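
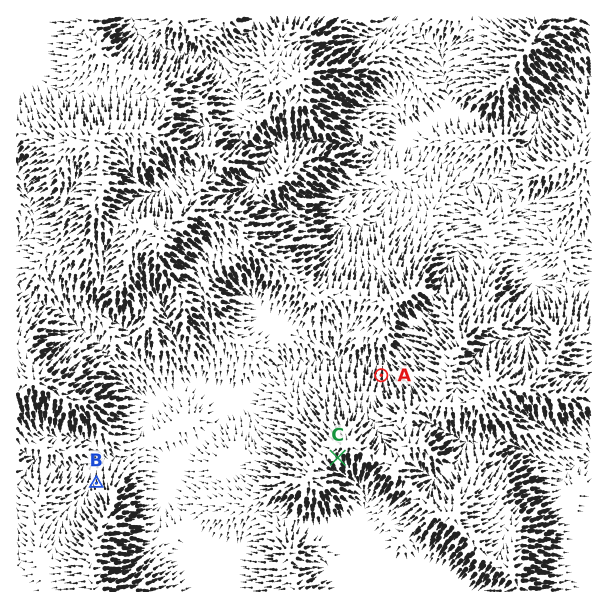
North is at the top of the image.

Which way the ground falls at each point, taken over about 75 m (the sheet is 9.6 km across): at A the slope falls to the N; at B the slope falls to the N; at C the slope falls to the S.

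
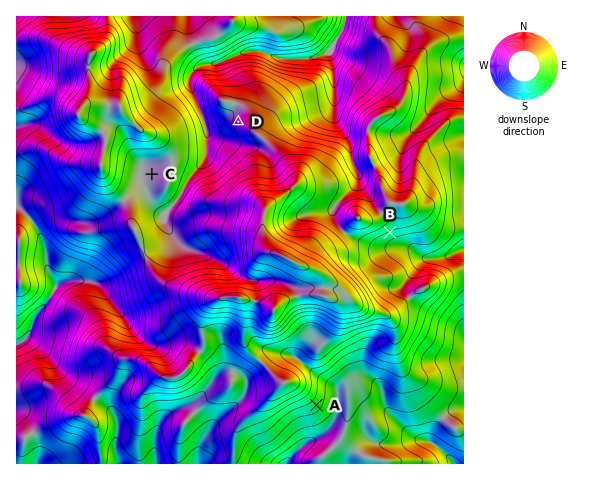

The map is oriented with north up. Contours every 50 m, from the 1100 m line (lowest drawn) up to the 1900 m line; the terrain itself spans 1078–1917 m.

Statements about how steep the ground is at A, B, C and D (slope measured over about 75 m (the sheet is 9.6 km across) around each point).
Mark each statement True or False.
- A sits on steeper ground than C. True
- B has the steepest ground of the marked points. True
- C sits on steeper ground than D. False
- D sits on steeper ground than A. False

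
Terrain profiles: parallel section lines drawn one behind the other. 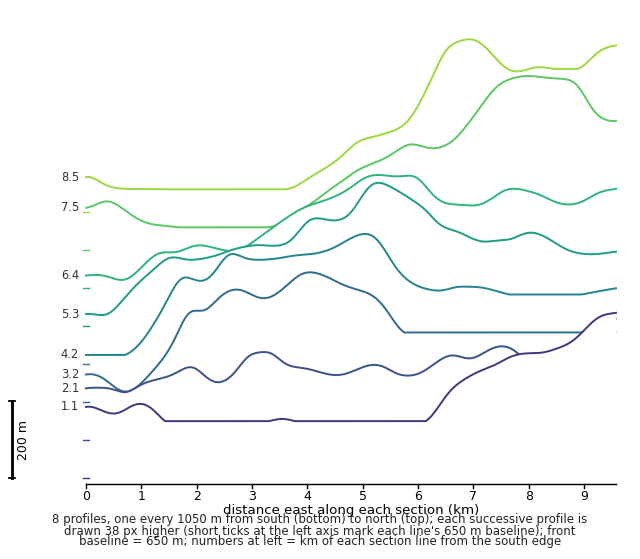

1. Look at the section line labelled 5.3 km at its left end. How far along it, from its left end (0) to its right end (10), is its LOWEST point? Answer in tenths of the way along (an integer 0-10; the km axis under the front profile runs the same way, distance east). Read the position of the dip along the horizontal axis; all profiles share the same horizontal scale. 0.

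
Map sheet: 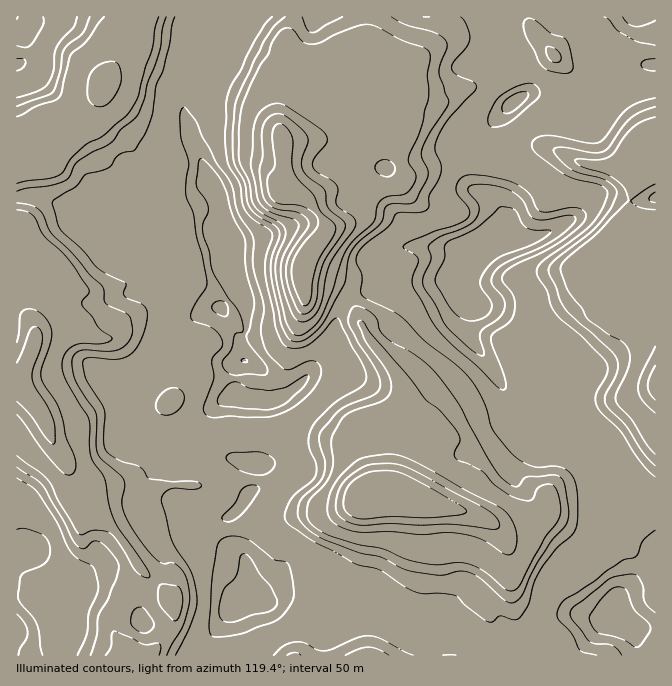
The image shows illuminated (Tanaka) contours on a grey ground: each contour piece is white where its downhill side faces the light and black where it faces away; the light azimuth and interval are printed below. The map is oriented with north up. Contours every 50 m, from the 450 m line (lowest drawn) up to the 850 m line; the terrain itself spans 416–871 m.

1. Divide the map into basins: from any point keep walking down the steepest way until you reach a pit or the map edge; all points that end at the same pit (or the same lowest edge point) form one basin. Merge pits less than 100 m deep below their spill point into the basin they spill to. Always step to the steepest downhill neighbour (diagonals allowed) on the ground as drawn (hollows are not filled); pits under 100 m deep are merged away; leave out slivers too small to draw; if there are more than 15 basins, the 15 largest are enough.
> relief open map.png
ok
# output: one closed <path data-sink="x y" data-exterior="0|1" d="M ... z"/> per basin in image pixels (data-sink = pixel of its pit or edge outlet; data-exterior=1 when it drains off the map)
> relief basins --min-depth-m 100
<path data-sink="368 495" data-exterior="0" d="M460 274l-6 5-12 2-52 0-16 8-24 7-9 11-10 36-7 7-18 28-16 15-13 8-9 1 0-22-2-5-9-9-10-5-7 0-2 2-4 32-12 6-9 9-4 5-1 10 8 18 11 13 18 7 13 0 1 19-24 31-13 6-18 4-5 4 0 11 6 6 35 10 6 8 3 26-1 6-22 21-12 17-11 20 1 4 452-1 0-128-15-35-18-29-18-19-18 4-10-5-6-6-3-7 0-23-17-37 2-32-4-4-10-5-11-1-33-19-21-5-15-16z"/><path data-sink="22 387" data-exterior="0" d="M210 184l-21 10-27 0-2-1-16 0-7-4-15 0-11 8 0 5-3 2-34 17-3-1 0-7-14-10-25-7-10 0-6 2 1 458 185 0 4-11 20-30 22-21 1-16-5-20-7-5-32-9-6-6 0-11 5-4 18-4 13-6 24-31-1-19-13 0-18-7-11-13-8-18 1-10 4-5 9-9 12-6 2-27 3-6 5-2-3-5-3-23-17-24 18-15 4-1-14-30-1-22-5-13-2-22z"/><path data-sink="304 267" data-exterior="0" d="M490 16l-263 0-2 18-26-3-5 4-6 28 0 32-4 10 0 10 5 10 2 13 8 15 10 30 12 22 2 22 5 13 1 22 17 40 2 20-2 8-5 8 0 17 4 6 12 5 9 9 2 28 16-5 22-20 18-28 7-7 10-36 9-11 24-7 16-8 64-2 19-19 4-12 11-10 13-6 2-19-4-8-18-15 0-23 10-42 17-19 16-13 2-5-7-20-11-10-5-3-5-8-2-15z"/><path data-sink="655 385" data-exterior="1" d="M655 64l-26 2-20 12-19 16-16 7-17 0-18-7-12 0-21 14-17 20-8 39 0 23 18 15 4 8 0 15-5 6-10 4-12 10-3 12-14 18 2 14 13 12 21 5 33 19 11 1 10 5 4 4-2 32 17 37 0 23 3 7 11 9 10 2 13-4 8 8 28 40 14 34z"/><path data-sink="104 83" data-exterior="0" d="M200 16l-183 0-1 4 3 3 5 17 0 17-8 8 0 132 16-1 25 7 14 10 0 7 3 1 34-17 3-2 0-5 11-8 15 0 7 4 16 0 2 1 27 0 20-10-1-9-17-37-2-13-5-10 0-10 4-10 1-43 12-34z"/>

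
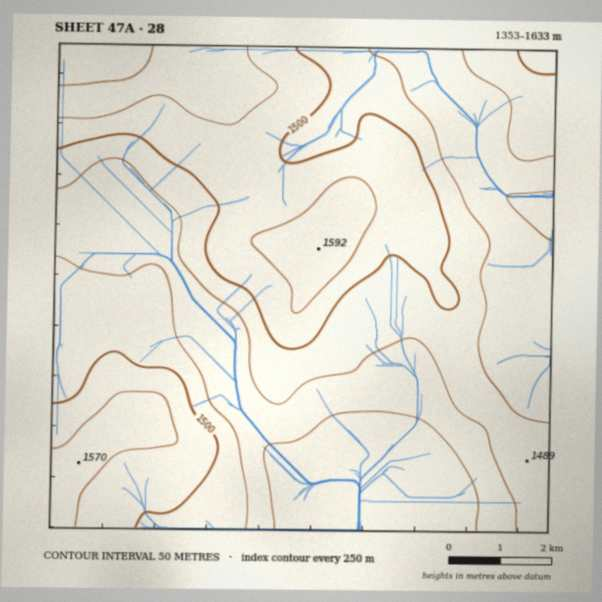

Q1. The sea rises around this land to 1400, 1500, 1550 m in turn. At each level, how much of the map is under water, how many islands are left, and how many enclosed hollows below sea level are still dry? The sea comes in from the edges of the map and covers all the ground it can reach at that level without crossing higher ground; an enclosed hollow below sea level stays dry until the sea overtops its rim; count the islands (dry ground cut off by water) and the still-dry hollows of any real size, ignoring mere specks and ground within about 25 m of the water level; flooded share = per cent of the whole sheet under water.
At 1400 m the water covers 9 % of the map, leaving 0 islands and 0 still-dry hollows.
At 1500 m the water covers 65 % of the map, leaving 0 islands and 0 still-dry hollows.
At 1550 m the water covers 88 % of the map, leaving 1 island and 0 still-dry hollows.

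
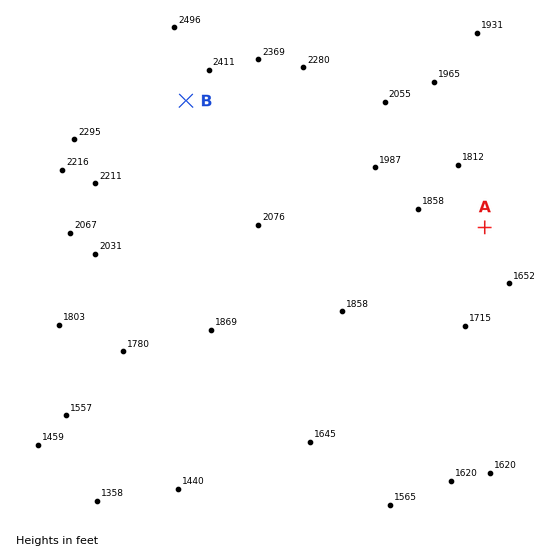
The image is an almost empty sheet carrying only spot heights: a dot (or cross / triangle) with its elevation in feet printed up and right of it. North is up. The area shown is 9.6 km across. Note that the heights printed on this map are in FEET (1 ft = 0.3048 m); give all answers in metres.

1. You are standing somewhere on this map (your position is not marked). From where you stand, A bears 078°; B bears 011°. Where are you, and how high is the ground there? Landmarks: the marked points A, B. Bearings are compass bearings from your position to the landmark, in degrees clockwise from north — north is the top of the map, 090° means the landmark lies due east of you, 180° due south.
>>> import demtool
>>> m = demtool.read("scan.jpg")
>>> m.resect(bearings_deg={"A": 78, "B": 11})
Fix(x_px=147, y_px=299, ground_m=590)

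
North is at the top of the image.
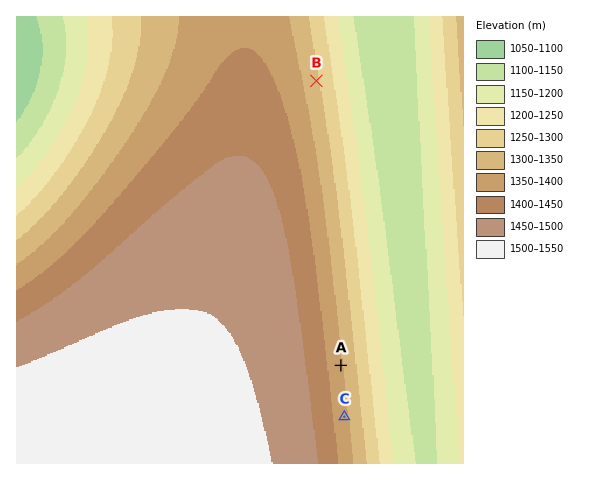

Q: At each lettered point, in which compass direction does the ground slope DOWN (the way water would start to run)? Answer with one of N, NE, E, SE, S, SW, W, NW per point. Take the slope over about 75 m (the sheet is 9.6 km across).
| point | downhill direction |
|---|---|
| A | E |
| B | E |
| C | E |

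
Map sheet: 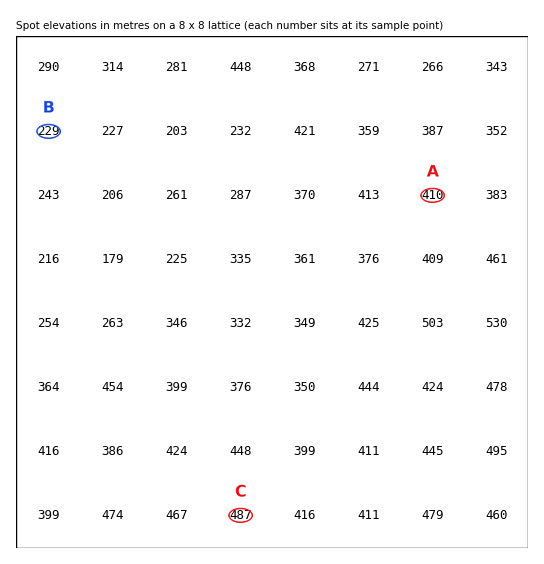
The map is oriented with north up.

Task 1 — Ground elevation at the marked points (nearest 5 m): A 410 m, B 230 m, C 485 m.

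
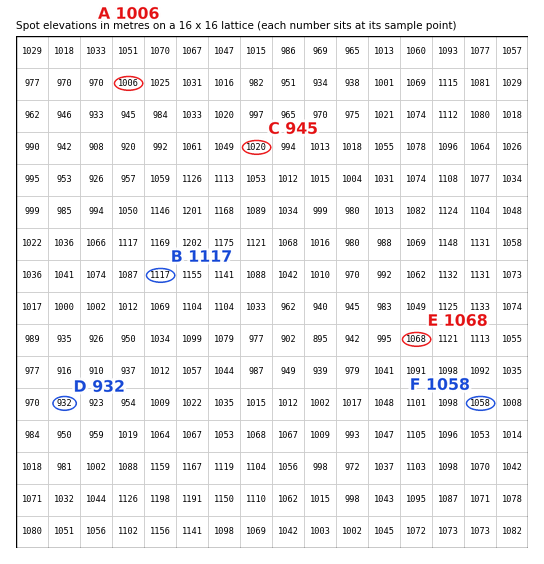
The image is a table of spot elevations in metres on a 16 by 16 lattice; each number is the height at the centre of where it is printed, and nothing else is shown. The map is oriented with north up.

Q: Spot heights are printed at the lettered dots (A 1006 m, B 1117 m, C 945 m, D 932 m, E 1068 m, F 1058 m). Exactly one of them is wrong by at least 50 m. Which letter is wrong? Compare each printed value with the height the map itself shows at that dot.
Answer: C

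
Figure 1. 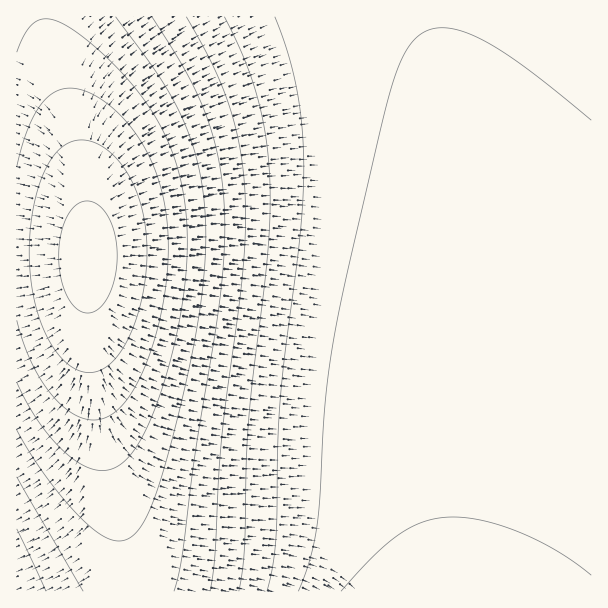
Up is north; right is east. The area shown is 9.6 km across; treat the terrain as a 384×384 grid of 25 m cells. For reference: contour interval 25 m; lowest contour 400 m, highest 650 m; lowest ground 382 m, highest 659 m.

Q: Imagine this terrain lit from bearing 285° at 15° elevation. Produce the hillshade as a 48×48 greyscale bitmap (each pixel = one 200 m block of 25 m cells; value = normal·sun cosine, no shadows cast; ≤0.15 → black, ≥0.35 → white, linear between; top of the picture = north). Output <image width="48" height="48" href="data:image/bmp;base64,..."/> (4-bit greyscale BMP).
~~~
<image width="48" height="48" href="data:image/bmp;base64,Qk32BAAAAAAAAHYAAAAoAAAAMAAAADAAAAABAAQAAAAAAIAEAAATCwAAEwsAABAAAAAAAAAAAAAAABEREQAiIiIAMzMzAERERABVVVUAZmZmAHd3dwCIiIgAmZmZAKqqqgC7u7sAzMzMAN3d3QDu7u4A////ALu7qqmId2ZVVEREVVVmZ3d4iIiIiIiIiLu7qpmId2ZVVERFVVZmZ3d4iIiIiIiIiLu7qpmIdmVVVERVVVZmd3d4iIiIiIiIiLu7qpmHdmVVVEVVVWZmd3d4iIiIiIiIiLu6qpiHdmVVVEVVVWZnd3eIiIiIiIiIiLu6qZiHdmVVREVVVmZnd3eIiIiIiIiIiLu6qZh3ZlVVREVVVmZnd3eIiIiIiIiIiLu6qZh3ZlVUREVVVmZ3d3iIiIiIiIiIiLu6qYh2ZVVEREVVVmZ3d3iIiIiIiIiIiLu6qYh2ZVREREVVVmZ3d3iIiIiIiIiIiLu6mYd2VVRERERVVmZ3d4iIiIiIiIiIiLu6mYdmVURERERVVmZ3d4iIiIiIiIiIiLu6mYdmVURERERVVmZ3d4iIiIiIiIiIiLu6mIdlVERERERVVmZ3d4iIiIiIiIiIiLu6mIdlVEQzNERVVmZ3d4iIiIiIiIiIiMu6mHdlREMzM0RFVmZ3d4iIiIiIiIiIiMu6mHZlRDMzM0RFVmZ3d4iIiIiIiIiIiMu6mHZlRDMzM0RFVmZ3d4iIiIiIiIiIiMu6mHZVQzMzMzRFVmZ3d4iIiIiIiIiIiMy6mHZVQzMzMzRFVWZ3d4iIiIiIiIiIiMy6mHZUQzMiMzRFVWZ3d4iIiIiIiIiIiMy6mHZUQzIiMzREVWZ3d4iIiIiIiIiIiMy6mHZUQzIiIzNEVWZ3d4iIiIiIiIiIiMy6mHZUQzIiIzNEVWZ3d4iIiIiIiIiIiMy6mHZUQzIiIzNEVWZnd4iIiIiIiIiIiNy7qHZVQzIiIzNEVWZnd4iIiIiIiIiIiNy7qYZVQzIiIzNEVWZnd4iIiIiIiIiIiNzLqYdlQzIiIzNEVWZnd4iIiIiIiIiIiNzLqYdlQzMiIzNEVWZnd3iIiIiIiIiIiNzLqYdlRDMiMzNEVWZnd3iIiIiIiIiIiNzLqYdlRDMzMzNEVWZnd3iIiIiIiIiIiNzLqYdlRDMzMzREVWZnd3iIiIiIiIiIiNzLqYdlVDMzMzREVWZnd3iIiIiIiIiIiMy7qYdlVEMzM0RFVWZnd3iIiIiIiIiIiMy7qYdmVEQzM0RFVWZnd3iIiIiIiIiIiMy6qYdmVERDRERFVmZ3d3iIiIiIiIiIiMy6qYdmVURERERVVmZ3d3iIiIiIiIiIiMu6mYdmVURERERVVmZ3d4iIiIiIiIiIiLu6mYdmVVREREVVZmZ3d4iIiIiIiIiIiLuqmId2VVVERFVVZmd3d4iIiIiIiIiIiLuqmIdmZVVVVVVWZmd3d4iIiIiIiIiIiLupmIdmZVVVVVVWZmd3d4iIiIiIiIiIiLqpmHdmZVVVVVVmZnd3eIiIiIiIiIiIiKqZiHdmZVVVVVZmZnd3eIiIiIiIiIiIiKqZiHdmZVVVVWZmZ3d3eIiIiIiIiIiIiKqYh3dmZlVVZmZmd3d3iIiIiIiIiIiIiJmYh3ZmZmVmZmZmd3d3iIiIiIiIiIiIiJmYh3ZmZmZmZmZnd3d4iIiIiIiIiIiIiA=="/>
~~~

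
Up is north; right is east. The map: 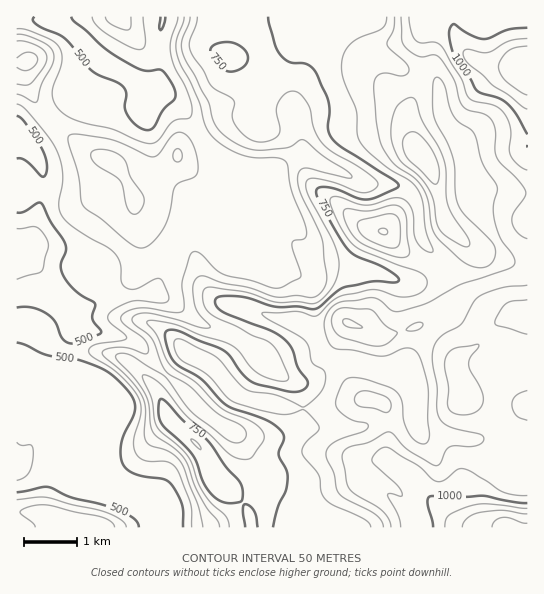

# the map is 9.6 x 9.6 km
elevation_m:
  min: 420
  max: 1170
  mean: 720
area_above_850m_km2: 24.3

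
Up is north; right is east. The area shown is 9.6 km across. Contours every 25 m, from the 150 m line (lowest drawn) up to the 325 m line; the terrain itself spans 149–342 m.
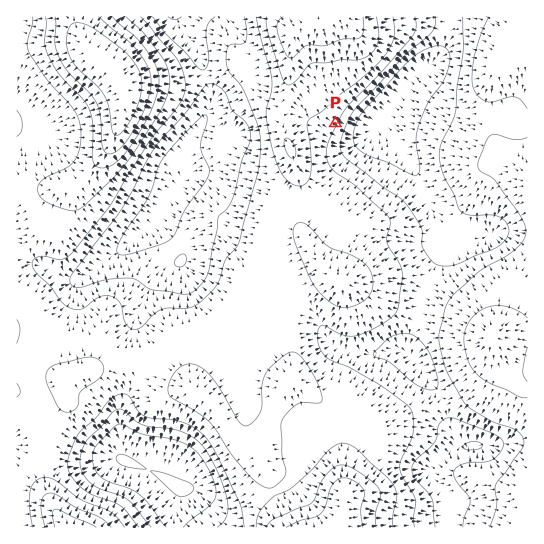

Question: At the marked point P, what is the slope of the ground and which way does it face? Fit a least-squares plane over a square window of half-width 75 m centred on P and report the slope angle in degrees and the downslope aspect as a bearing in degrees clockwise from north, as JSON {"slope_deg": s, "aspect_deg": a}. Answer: {"slope_deg": 6, "aspect_deg": 117}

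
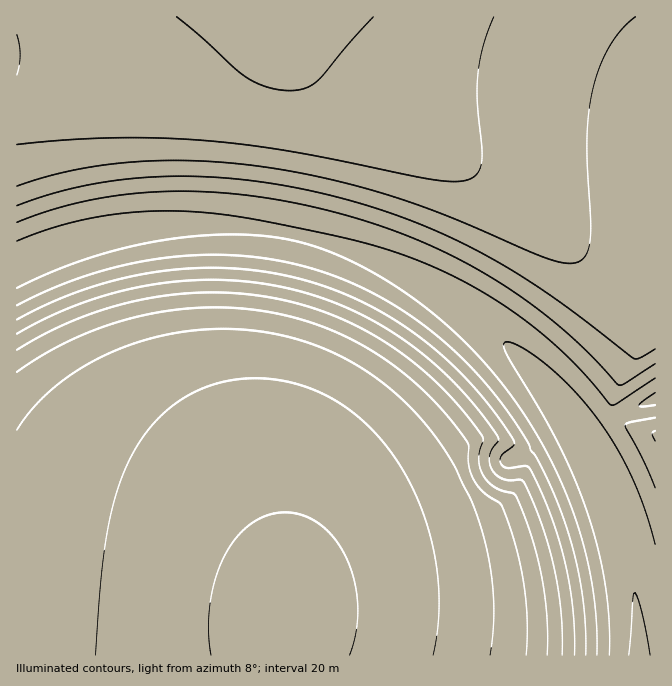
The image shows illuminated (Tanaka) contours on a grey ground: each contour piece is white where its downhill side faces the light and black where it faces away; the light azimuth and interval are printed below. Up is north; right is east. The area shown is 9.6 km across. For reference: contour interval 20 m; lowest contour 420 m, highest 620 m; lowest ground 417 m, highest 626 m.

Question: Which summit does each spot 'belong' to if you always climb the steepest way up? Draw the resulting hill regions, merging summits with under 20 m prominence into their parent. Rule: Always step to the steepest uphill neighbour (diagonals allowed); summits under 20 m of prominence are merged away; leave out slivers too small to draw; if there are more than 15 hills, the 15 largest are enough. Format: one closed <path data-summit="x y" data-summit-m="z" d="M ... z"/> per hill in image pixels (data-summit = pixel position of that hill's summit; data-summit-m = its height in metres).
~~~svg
<path data-summit="288 617" data-summit-m="626" d="M232 224l-63 0-42 5-50 12-61 24 0 390 623 1 0-22-6-57-10-43-15-44-32-62-28-40-24-26-34-33-30-23-33-22-39-20-63-23-41-10z"/><path data-summit="282 17" data-summit-m="566" d="M655 16l-638 0-1 247 2 1 34-15 36-11 39-9 42-5 81 2 42 7 50 13 46 18 39 20 33 22 30 23 34 33 24 26 28 40 8 15 0-5 8-7 22-15 42-18z"/><path data-summit="655 435" data-summit-m="482" d="M655 399l-41 17-30 22 0 5 24 47 15 44 13 64 4 58 16-1z"/>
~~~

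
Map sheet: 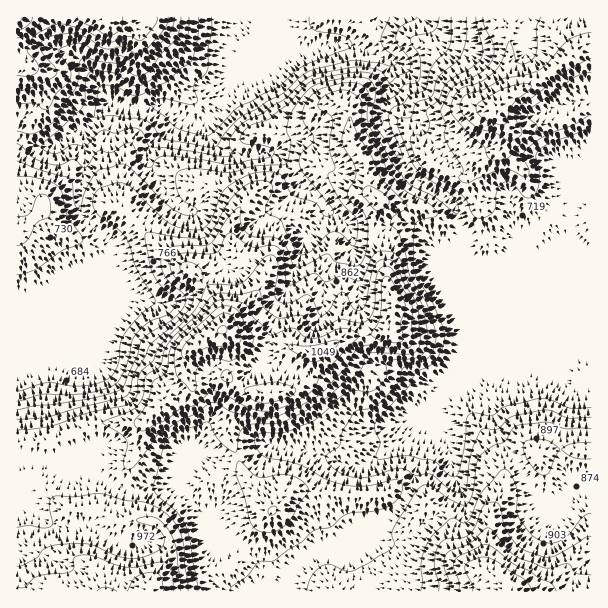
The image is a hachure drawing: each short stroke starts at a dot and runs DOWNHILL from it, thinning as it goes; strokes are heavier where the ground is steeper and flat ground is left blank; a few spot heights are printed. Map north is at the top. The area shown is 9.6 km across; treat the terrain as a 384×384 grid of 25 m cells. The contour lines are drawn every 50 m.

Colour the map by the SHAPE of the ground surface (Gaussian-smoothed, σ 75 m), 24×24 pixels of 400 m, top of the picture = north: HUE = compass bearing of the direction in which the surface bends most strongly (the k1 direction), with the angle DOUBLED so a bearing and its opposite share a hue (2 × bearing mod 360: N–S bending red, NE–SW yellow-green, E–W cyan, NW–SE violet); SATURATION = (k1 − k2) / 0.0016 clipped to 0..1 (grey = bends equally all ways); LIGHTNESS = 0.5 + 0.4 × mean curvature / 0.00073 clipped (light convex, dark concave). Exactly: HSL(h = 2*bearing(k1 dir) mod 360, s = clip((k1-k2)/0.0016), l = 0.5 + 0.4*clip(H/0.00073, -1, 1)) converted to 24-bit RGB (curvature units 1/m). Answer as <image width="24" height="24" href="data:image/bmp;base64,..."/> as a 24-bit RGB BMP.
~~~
<image width="24" height="24" href="data:image/bmp;base64,Qk32BgAAAAAAADYAAAAoAAAAGAAAABgAAAABABgAAAAAAMAGAAATCwAAEwsAAAAAAAAAAAAAe12ujnuxgV6Wiq2WVnvR6MTj0bacPSh7kVmRY4lhfIlsYXiAgZWRgIufiG6UdnyMZ1d/bUButsZRcsRyo+DPgHPRtF3IWrKbTohRS3yvicHMX8xwYlUldG8n+biEJCFog2aInmByjY1eX39eWolYgHRgYoJleYhtTUuNZaLOn9ro5dyyUZtRcUNPhT+XzWyCZphefm09fXgviEg5oFZvSrWSw/KyUB10gGiColOJwaJxUJhvZXx3ZIdkdn9vXmmPS49mNrA1JGhH+ctmeFhHaEtOPVxEwb5aemllaZGphYq7gJ6zaqu9f9uPnCdIgEFrXm53XWyU1Li6pm+1YmuOeWqjnVe+MK5bfUbJcduzDRSe7degsVR2Zlx2bIB6XJ5VdoOMbpZmdHlYinpRlHU5h5U1W0pxknKgdmqcariSa6arvafNc53OV5fUSVbU7LnrHZzdzNB7IAcszNpkv3lrjEt6Z5NkdX5ign9tg4FmeoB4bW2IsX2Otrh2QFtxZ3t2kXJgcMVsQn1hkHw+g1I0e184P3MtP4Mnl3ROoUg/Gxhix9GjtV2RuIKVe2Kpj3Kyh4PXtJPhunjRfFibpkqN4aZqMlYpNWs9sbFtn3QkQjYSWIAqb5FbapRrbZZoWYp0eHhZeFNWNVp5ddR0l129pbXFdY3Ch47Gn2CgXZCTgY7LtZ/pbU7s/67Z0ojbNbVNTWso0Ctw066cV7JDLIUoSX1IpGFBQIU1SG1XZnKCVMCnc5NGRa1Vn5VrnatkbXtFTWgvi5o6Q1wfR1MkbRJY4uSc5FWo3pfROUfbdOLyvK/q4rP22pDkO2OPXbKdwJq4O42OUoBuaYFhc4xgZHtOepBCfVA3gHJMdYBqhIJafnllPmZWHFhVy7I4/2SMxLM5aY4uVn0neH8wmjkx5IR+X69vLX5afDEJtLEPEaljW4CBf4B8gIB7gIF1eYB8dYx3f4B/f4B/f3+AY3OCKHuiYMvEa5bm/8z11Lvtl93rElzDq+riJjX5/s36kT3/1Nn31fbzTWbUND6Jf3+AgH9/gH9/gH9/f4B/f4B/f4B/f4B/fYB/OHliRZMtDSYRpo4v9uPVylfFPXGAwXZRG09huNAlOhNJ/9OljeeXOh2Kb0p/f3+AgH9/gH9/gH9/gH9/dIVdc4Fzf4B/f3+AdmV8cis9YEQdALAAbOgIvxxG3J87ImN5wj/LuMmQHAVm5v/MR03OWgpcf3qAgH9/gH9/gH9/gH9/f4CAjZh8WYJiZn1gdoB0cEqEU0it0eP11ef1mTqUQJFf9OPQA1mF0G2HQ59ICxF3///MTA9IYkp1gH9/gn5yfIB7gIB/f4B/gH9/nJOfiXGVdrS9XkagckFuX9SZSuKJhEKZ7VeqXNu42N5tdRJlNokvyFeIHKEV9eodpit6SmhyXGiBp59saYJ/iX52dYBzhHZzn3STiMiIPxqRrzFtf9Gzdc2VYHQ8IxkT2sxCy3EsaoI5u1asMqSSXw0VvrMkmc4rsjmXfc7cdhSitcaFWXKFboxfeYmNdnqQd4Sz3da+CQVmtdDIpcClYmicgihnXoybIbOP8sLVd4/KOoWLfBhERGbZzfDpxezvPmPmQQARucMPjLpbaDhsl9VlV3aIc4mIbMiUqUqlcxfIhLdwxb6EaiWCh7TSpsThVp7aVriW3oSyrwCekcrBOl1xwvd3QLNcMwAhhPnhbZXPx1tvMqyGhOaiUUd4dIF1j2cSEygLK6o3pb1e05p3I6qeSbxnh3lCdwVE3nEAUGAGNZpEoUhZyHq0w/nFKwAza//Jxzexn11iomtG6blyW24fOVcsUXdEt2WJqb5yGGkyIb5NUrRfxVlnZDsuaF0tFmRUnMLn14n2ulXTfahPm91bnvIlJABdReJ/qT6LwDttyIqojPiXdCLisYLiVkvTUY5AyLhrULaAIEZbYzYMX3IOXYU6daWPS4mJInEkK4pJiUrS6tf01uL18K/FADRUWHvQaB3L2uDxr6zp/8zpTCK+I28jfoRGta3WmsTgu1TPSRg5qWZNptiIRJl/TZpQUHSBeIBnOnA7C2ctZNJHxIda86zAPACIZxwnSshiYas5gERBy9Y8+Wfv9YrYQGNrfusMUSwVSQgd1Eg3LMCN2eGPS459VLKQQEt2joGPfXuFVYJPQGAWTFgPUTEFdw4zS9J0RK1qg2VHV0Ur4eJZM1JIyZZcypHrwfr3Gxr3iFT+1fD2e8Dv6Lbaj87cTGWnRk+KaHWHh3uBfGiOum+yW3a6e760MnGskMlYfDhzjlac1IilkMKKTleZb7Rlf5xH"/>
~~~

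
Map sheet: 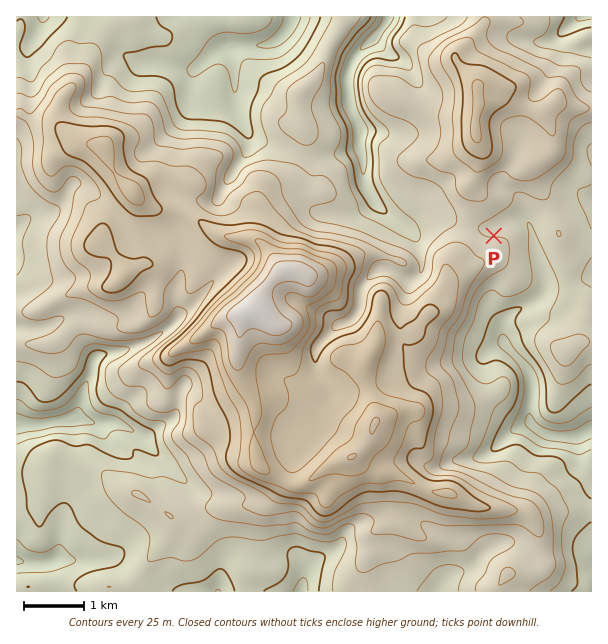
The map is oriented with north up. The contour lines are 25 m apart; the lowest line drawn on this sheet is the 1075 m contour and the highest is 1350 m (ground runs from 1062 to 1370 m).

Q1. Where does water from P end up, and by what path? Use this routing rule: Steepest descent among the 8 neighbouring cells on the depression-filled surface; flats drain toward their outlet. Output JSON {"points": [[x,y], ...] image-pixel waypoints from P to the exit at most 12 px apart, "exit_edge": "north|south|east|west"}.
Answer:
{"points": [[494, 236], [500, 225], [512, 222], [524, 222], [531, 231], [534, 243], [537, 255], [540, 267], [543, 279], [543, 291], [533, 303], [521, 309], [509, 317], [503, 329], [504, 341], [512, 353], [524, 365], [530, 377], [531, 389], [531, 401], [530, 413], [533, 425], [545, 434], [557, 437], [569, 437], [581, 435], [591, 429]], "exit_edge": "east"}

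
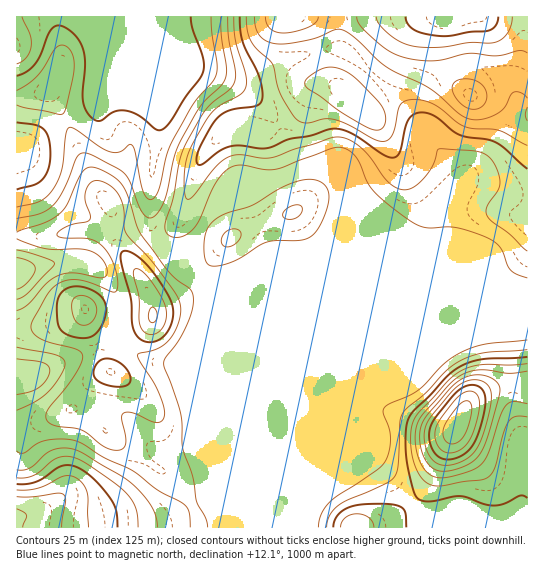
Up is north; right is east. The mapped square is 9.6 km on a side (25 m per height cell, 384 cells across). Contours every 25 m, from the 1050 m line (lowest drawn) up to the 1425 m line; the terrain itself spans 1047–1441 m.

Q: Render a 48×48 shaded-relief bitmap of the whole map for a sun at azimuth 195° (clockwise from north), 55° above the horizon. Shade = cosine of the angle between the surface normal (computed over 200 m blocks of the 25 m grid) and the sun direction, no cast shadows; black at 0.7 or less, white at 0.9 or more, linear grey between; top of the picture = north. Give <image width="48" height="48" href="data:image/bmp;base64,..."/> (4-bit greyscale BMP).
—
<image width="48" height="48" href="data:image/bmp;base64,Qk32BAAAAAAAAHYAAAAoAAAAMAAAADAAAAABAAQAAAAAAIAEAAATCwAAEwsAABAAAAAAAAAAAAAAABEREQAiIiIAMzMzAERERABVVVUAZmZmAHd3dwCIiIgAmZmZAKqqqgC7u7sAzMzMAN3d3QDu7u4A////AJmZmZqqqqqqmJmZmZmZl1RGeJmZmZmZmbqqmZqqq7uqmJmZmZmZlkNFeImZmZmZme3Lqaq7vMu6mJmZmZmZl0NFZ4mrqqqqmf/su7vM3cuqmZmZmZmZmHVVZ5vN3Mu6mf/dzd3u7bqpiZmZmZmZmZh2aKzv/typmd3N3v/+26mYiZmZmZmZmZmIeK3//+ypmbvN7//9upmIiZmZmZmZmZmZibzv/9uYmarN7/7bqZmYmZmZmZmZmZmZmave7sqYmarN7typiaqYmZmZmZmZmZmZmqmru6iImpq8zLqImqqYmZmZmZmZmZmZqodniZiJq4iaqpmJq6mImZmZmZmZmZmZqXQSV4d5vGZ4mZmau6h4mZmZmZmZmZmZmFIAFWZ5zVVWiJq7uod4mZmZmZmZmZmZmHUQACNYu3dmeKu7qHZ5mZmZmZmZmZmZmZhRAAA2iKqZiJqodmeJmZmZmZmZmZmZmZmFAAADRM3cqZh2Z4mZmZmZmZmZmZmZmZmYQAAAEd3t3Lhmesy5mZmZmZmZmZmZmZmZhTIREczN3cqIre25mZmZmZmZmZmZmZmZmHZlVaq7zMuZveypmZmZmZmZmZmZmZmZmZmYiIiau7qZq7mImZmZmZmZmZmZmZmZmZmZmVeJqpd5qpZXiZmZmZmZmZmZmZmZmZmZmUV4h1NYuoQ2iZmZmZmZmZmZmZmZmZmZmWVVQhFZumIliZmZmZmZmZmZmZmZmZmZmYdkIRN7uDE3iZmZmZmZmZmZmZmZmZmZq7uoZWm8lRJpmaupmZmZmZmZmZmZmZmZu+7cy83aYiaZmry6qZmZmZmZmZmZmZmau+3d3d24U1iqqqq6qqqqmZmZmZmZmZqru5mZq6qYZXm7qYiJq7u6mZmZmZmqqqvMu1VWeJmpdmiqqYdnmqu6qZmZmaqqqru7qkRFaJqoZWeKqYd3eJmZmZmZmrqqqqqpmVVWeKqWRWeJqpiIh3eIiZmZu7qpmZmYmWZneJhkRXiKqpmZmHd3eJmbzLqpmZmZmXd3d3ZDRomJq6mZmZh3eJmry7qqmZmZqoiIiGQjV5mJq7u7u7qYiZm8y6mZqqqqu4mZmGM1eJmImrzd7dy7qZrNy5iZqru7u5mqmFRXiIiHebze7czdy83u2oiJrMzMzKqql1V4iIh2Z5vMu7zd3e//yoiaze7dzMy7l2eId3h2VnmZiJvM3v/9qZq83u7cy8zLl3iHd4mHZVZmeJu7zf7KiKvN7u3LqrvLmImYiJmYZERGeau7vNuGeLze7duqmZmqmImZmZmZdURXiru6u6hmebzdy6iJmWeJmImZmZmZhlZ5qqqpqYZnmrzLqHd5qlZ4mImZmZmZmImru6mIh2Z5u8u6mHeaqmZ4h4mZmZmZmaq8y6mId3ebzMzLqqq7uoh3ZomZmZmZmrvMzLupmIm8zd3dzM3MuqmHZomZmZmZmrvM3d3LuqvN3N3d3d3cuqqXZ5mZmZmZqqq7zN3Mu7zMzLzMzMzKqaqYeZmZmZmZqqqrvMzMu7zMu7u7u8u6mQ=="/>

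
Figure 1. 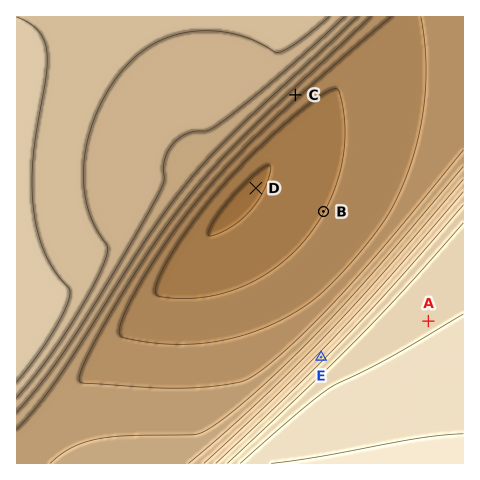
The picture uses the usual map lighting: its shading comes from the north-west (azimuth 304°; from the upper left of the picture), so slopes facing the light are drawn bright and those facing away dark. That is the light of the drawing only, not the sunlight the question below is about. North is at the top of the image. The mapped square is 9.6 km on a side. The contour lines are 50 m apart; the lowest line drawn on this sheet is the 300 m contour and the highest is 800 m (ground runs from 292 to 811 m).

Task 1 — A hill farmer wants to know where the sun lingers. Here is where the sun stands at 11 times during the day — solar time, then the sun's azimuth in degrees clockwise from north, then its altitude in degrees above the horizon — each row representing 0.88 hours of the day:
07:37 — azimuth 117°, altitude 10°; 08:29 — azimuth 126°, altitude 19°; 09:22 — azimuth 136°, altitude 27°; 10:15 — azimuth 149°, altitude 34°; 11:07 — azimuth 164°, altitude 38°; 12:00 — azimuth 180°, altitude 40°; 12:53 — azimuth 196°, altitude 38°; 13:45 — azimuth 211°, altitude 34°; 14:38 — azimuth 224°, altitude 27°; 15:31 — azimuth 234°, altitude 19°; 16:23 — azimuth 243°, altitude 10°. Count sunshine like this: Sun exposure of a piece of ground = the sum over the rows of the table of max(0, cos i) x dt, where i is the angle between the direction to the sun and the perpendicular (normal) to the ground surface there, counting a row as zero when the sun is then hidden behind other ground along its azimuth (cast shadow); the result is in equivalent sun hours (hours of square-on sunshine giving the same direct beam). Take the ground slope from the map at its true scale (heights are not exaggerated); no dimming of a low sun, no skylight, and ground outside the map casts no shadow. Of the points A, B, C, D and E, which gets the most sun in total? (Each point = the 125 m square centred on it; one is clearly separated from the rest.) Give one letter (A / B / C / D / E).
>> C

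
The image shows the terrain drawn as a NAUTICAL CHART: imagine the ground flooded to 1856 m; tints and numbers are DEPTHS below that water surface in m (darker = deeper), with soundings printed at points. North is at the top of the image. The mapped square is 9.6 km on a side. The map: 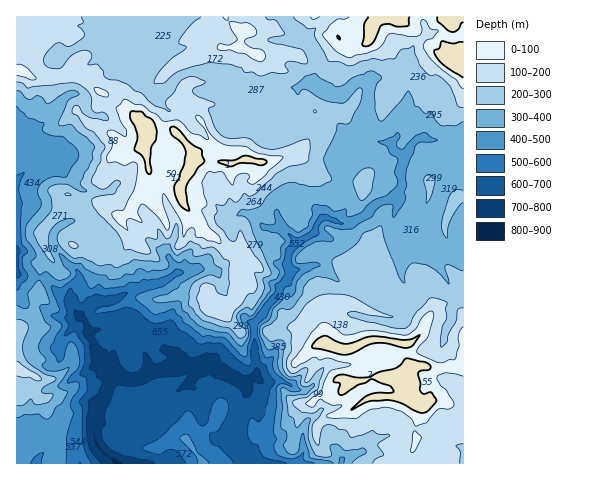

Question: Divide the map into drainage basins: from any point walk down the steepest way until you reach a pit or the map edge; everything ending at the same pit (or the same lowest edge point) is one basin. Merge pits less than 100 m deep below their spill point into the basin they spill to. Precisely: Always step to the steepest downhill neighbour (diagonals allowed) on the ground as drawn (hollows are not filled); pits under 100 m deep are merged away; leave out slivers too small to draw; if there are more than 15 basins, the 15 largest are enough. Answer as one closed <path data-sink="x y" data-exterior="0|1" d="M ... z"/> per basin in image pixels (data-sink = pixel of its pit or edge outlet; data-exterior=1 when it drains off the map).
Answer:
<path data-sink="116 463" data-exterior="1" d="M463 16l-447 1 0 53 5 1 15 8 44 0 21 13-5 11 0 22 16 9 6 5 3 9-11 10-8 20 5 15-2 9-2 2-39-10-6 19-15 18 0 11 7 14-10 10-1 29-4 7 1 24-3 3-13 0-4 3 1 132 390-1 0-5 6-7 3-10-1-13 6-17 0-6-4-3-8-25 1-10 4-2 25 3 8-2 9 1 8-3z"/><path data-sink="17 272" data-exterior="1" d="M21 71l-5 0 1 260 3-2 13 0 3-3-1-24 4-7 1-29 10-10-7-14 0-11 15-18 5-17 6-2 9 5 16 1 9 4 4-7 0-4-5-15 8-20 11-8-3-11-22-14 0-22 5-11-21-13-44 0z"/><path data-sink="463 463" data-exterior="1" d="M463 365l-24 3-25-3-4 2-1 10 8 25 4 3 0 6-6 17 1 13-3 10-6 7 0 6 57-1z"/>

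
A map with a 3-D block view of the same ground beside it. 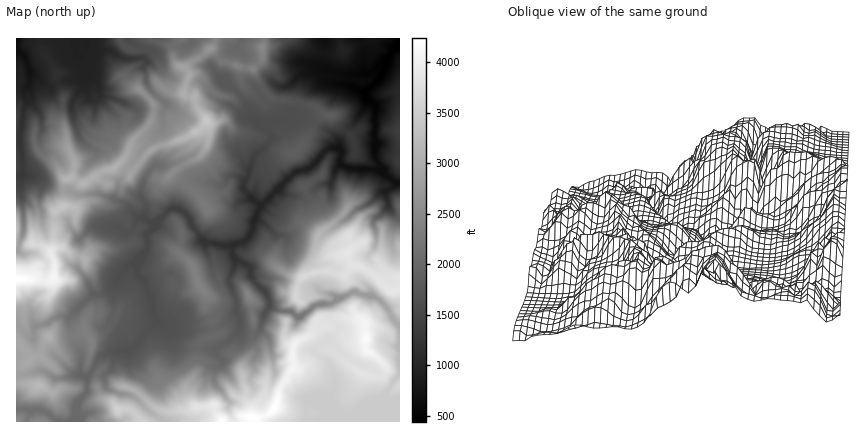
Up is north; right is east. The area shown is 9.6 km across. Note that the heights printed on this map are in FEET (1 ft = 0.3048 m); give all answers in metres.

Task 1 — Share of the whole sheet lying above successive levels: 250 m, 95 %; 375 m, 86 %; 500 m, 74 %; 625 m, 51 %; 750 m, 36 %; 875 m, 25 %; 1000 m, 17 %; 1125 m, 8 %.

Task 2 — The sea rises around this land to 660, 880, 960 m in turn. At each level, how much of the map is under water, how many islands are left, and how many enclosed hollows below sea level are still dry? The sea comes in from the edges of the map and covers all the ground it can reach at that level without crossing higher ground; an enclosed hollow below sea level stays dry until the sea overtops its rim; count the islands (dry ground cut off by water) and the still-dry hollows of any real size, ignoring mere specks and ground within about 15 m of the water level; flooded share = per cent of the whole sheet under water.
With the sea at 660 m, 54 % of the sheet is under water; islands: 2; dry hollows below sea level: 0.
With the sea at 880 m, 75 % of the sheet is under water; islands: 3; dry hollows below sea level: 0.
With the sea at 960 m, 81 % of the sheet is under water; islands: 1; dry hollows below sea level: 0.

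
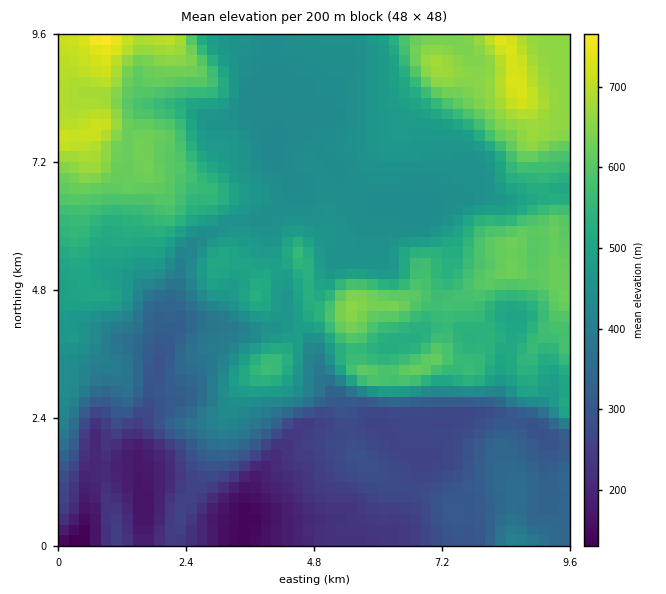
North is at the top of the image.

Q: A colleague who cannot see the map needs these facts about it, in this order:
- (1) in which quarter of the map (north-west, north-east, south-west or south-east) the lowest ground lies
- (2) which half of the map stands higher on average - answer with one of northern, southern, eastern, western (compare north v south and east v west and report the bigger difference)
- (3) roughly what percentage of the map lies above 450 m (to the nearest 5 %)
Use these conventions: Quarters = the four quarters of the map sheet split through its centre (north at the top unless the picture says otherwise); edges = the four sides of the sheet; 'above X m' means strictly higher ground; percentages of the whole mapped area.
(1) Look to the south-west quarter for the lowest ground.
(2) Taken as a whole, the northern half is higher than the southern.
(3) About 50 % of the map lies above 450 m.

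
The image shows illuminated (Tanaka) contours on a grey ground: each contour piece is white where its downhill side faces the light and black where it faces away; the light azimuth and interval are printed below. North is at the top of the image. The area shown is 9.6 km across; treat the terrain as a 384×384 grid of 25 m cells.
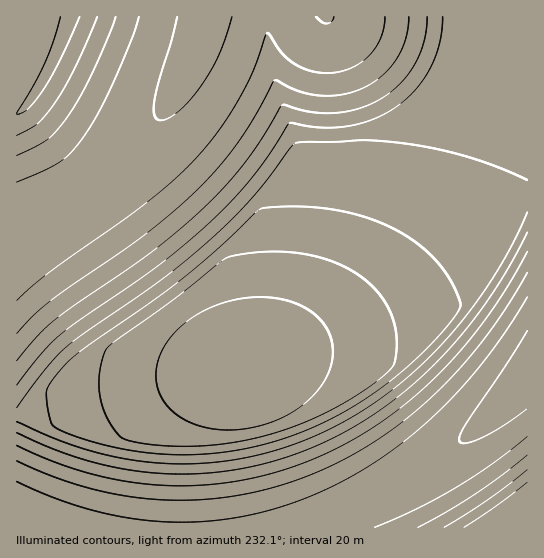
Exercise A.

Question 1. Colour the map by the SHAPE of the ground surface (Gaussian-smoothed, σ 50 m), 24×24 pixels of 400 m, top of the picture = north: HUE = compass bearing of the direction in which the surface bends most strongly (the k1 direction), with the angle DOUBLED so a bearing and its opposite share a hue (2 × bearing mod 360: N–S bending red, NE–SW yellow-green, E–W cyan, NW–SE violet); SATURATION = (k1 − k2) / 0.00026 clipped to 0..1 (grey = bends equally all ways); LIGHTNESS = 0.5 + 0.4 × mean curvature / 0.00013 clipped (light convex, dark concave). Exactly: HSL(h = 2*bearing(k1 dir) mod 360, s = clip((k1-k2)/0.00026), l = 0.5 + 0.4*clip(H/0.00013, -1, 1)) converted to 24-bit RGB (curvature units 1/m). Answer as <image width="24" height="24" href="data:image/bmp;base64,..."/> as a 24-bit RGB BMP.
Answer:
<image width="24" height="24" href="data:image/bmp;base64,Qk32BgAAAAAAADYAAAAoAAAAGAAAABgAAAABABgAAAAAAMAGAAATCwAAEwsAAAAAAAAAAAAAf6C1fpy2fZe2fJK3fI24e4e4e4G5e3u6gXu7iHy7j3y8ln29nX69pIC+qoG+sIK/tYO/uoW/voa+voi7vYm3La8uADMIR4FSfKK0e521epi1eZO2eI22d4a3d3+3dni4fHe5g3e6i3i7lHm7m3q8o3y9qn2+sX+/t4C/vIK/v4S+v4W5voe1voiyuXylADMMeaOzeJ+0dpm0dZO0dIy0c4W1cn21cna2dXK2fnK3h3O4kHS5mXa6one8qnm9sXu+uH2+vn+/v4G7v4O3v4Wzv4awvoisvImoeaaydKCyc5qybpGtU5KpZ503d5QpbpcsQZ6iaWCrgW2zjG+2lnC4oHK5qXW7sXe8uXm9vny8v364v4C0v4Kwv4Stv4aqvoinpo08Ui4CMyAAMiUBQDUEVVAOXF4VT1gSNkIHJDMAHzMAGjMAL2kHk1mvqHC4sXK6unW7vXi4vnu0v32wv4Csv4Kpv4Smv4ajFDMAgn9bfIJ1eYB0d39zdX1ydHxyc3txc3lxc3lydXhzdHluSm8vEDMACzMAaaQ0uXG4u3SzvXevvnqrv32ov3+lv4Kiv4SgUpRVClInc4JufIB0en9zd31ydXtxdHpwc3lwc3hwdHhwdXhxd3lyenpzbXxiBjIBADMAtFKeu3SqvXemvnqjv32gv4CdwIKbnHaBeZNSCEMSU31JfX5zen1yeHtxdXpwdHhvc3hvc3hvdHhvdXlwd3pxenxyfH1zV35SADMGFIgnvHSgvXedvnqbv32YwICXnnWEnmmFl2CHK3EcGFQLU3tIentyeHpxdXhwdHhwc3hvc3hvdHlvdXpwd3xxeX1yfH90fIFzAz4SAE4au3SXvniVv3uTv36Sn3OJn2qPnHKVmnmVlnaIJXUcDlgRanpneHlzdXhydHhxc3lxc3pxdHtxdXxyd35yeX90e4F1fYJ2EmEwADYavHWPv3mOv3yMoHORn3SXnniZnHyYm36VmYGTbZZlCFMbTXhbd3l2dXl1dHp0c3tzc3xzdH1zdX90d4B0eYF1e4N3fYN4EWA7AFIzvneIv3qHoXiYoHmcn3udn32bnn+ZnIGWm4OUl4CPDWA2TXpoeHt7d3t6dnx5dX14dX94dYB3doF3d4J3eYN3eoR4fIR5ATcmFJJzv3iBoXycoXufoXyfoX6eoICbn4KZnYSWnISUmX+QClpBY398eXx+eH9/d4B+d4F9d4F8d4J7eIN7eIR6eYR6eoR6eIR6ADMrul1joX6foX2hon2hon6fon+coYKZoIOWnoKUnYOShXSZCllMd32CeX6CeYGCeYODeYOBeYSAeYR/eoR+eoV9e4R9fIR9TIN7ADMyoH6hoHyhonyionyfon6aooGXoYGVn4KUnoSTnIWSQ5KUI3Z1en6FeoCFeoKFeoSFeoWEeoWCe4WBe4WAfIV/fIR/fYR+AC8znn6gn3uhonmho3mbonyVon+ToYGSoIKSn4SSnYaRnIeRDmZran6He4CGe4GGe4OGe4WGfIWFfIWEfIWCfYWBfYSBfYSAXoGEnXygoHaho3GbonWSoXyPoX6PoICPn4KPn4SPnYWPnIePZ4KbFGBsfH+HfIGHfIKGfIOGfISGfYWFfYWEfYSDfYSCfoOBfoOAnHegommdo2iNoXeKoHuJoH6Jn4CKn4KLnoSLnYWMnIaMm4eMEV1vaH6GgoZodoZwfIOFfYOFfYSFfoSEfoSDfoOCfoOCfoKBn2WdpFSIoHCDoHeDn3qDn32EnoCFnoGGnYOHnYSInIWInIaIZymHSRUKjIcgZIYaMHEPJnoke4WDfoOEfoODfoODf4KCf4KBCD0Zm111n3F7n3d9nnp+nn1/nn+BnYGCnYKDnYODnISEnIWETwFol5KfmZufmZuemZyeT6FcCmYudYSBf4KDf4KCf4KCf4KBZIJ8D1xVnnN2nnh4nXt7nX59nYB/nYKAnYOBnISCnIWDm3qKTgp9mpqempqempuempudmpudcJ+QD2tbfoGCf4GCf4GBf4GBgH+AImtvR4SQnXx5nX97nYF9nYJ+nIN/nIWAnIeDm4uGdD+YZTqfmpqdmpqdmpudmpudmpucmpucI4GQUXWDf4GBf4GBf4GBgH+AeH+BDk9enIB6nIJ8nIJ8nYN7nIV8nIl/nIuBm42DQB6EenWcmpqcmpqcmpqcmpqcmpucmpuchpKcFD1tf4CBf4CBf4CAgH+AgH+AGlZpWHCUnn5wnYNznIh5nIt9nI1+nI6AnI6BNBx8fJmEi5uJlZuVmpqbmpqbmpqbmpqbmJmbEBxtf4CAf4CAf4CA"/>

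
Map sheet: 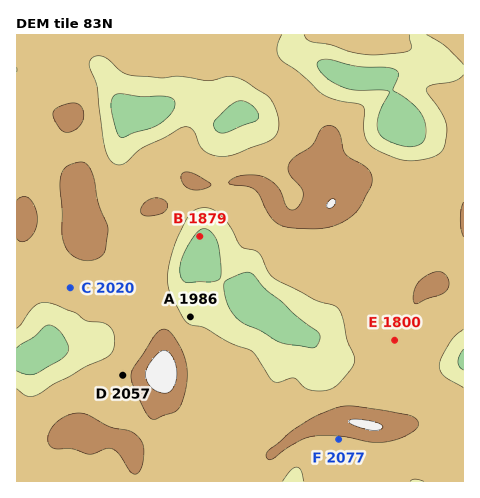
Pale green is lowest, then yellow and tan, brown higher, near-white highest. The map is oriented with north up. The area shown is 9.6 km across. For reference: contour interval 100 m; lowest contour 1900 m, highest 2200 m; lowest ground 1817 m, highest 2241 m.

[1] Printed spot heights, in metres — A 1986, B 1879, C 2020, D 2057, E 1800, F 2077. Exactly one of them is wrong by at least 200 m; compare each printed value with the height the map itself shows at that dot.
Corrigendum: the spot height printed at E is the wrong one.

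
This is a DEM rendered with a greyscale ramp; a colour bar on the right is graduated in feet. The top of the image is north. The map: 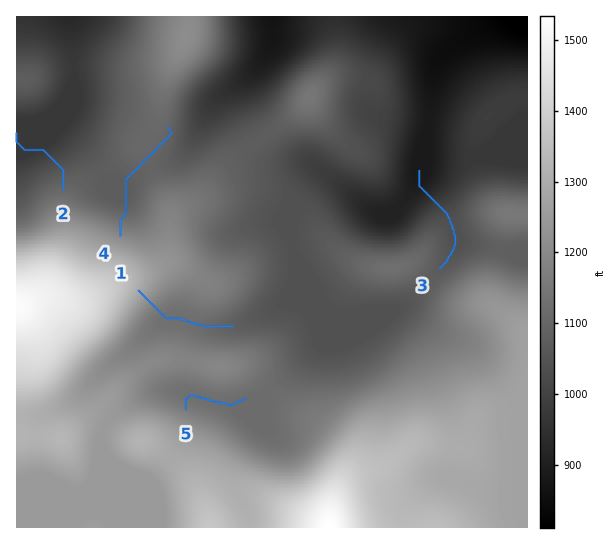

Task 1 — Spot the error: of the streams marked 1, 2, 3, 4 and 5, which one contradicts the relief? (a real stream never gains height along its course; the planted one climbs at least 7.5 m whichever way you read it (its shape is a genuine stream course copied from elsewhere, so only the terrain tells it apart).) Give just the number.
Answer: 4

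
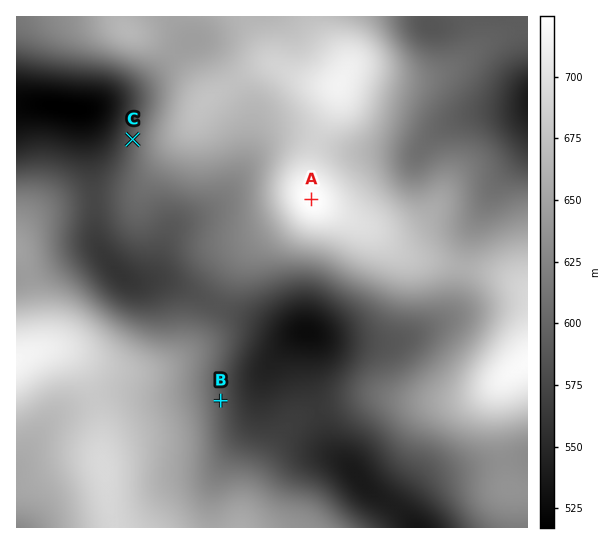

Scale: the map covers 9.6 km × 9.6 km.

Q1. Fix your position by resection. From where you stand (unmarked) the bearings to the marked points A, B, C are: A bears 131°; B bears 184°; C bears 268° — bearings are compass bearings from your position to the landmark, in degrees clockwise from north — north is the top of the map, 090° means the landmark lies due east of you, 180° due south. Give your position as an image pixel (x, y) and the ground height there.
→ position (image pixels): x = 239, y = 136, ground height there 657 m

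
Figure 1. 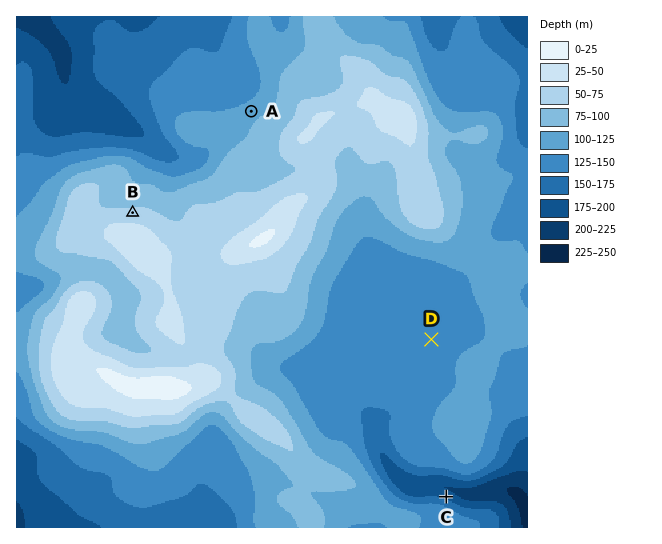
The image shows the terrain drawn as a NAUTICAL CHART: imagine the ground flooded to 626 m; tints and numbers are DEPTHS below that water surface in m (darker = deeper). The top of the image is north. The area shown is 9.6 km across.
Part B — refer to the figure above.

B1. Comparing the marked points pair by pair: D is above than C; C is below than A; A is below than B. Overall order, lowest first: C D A B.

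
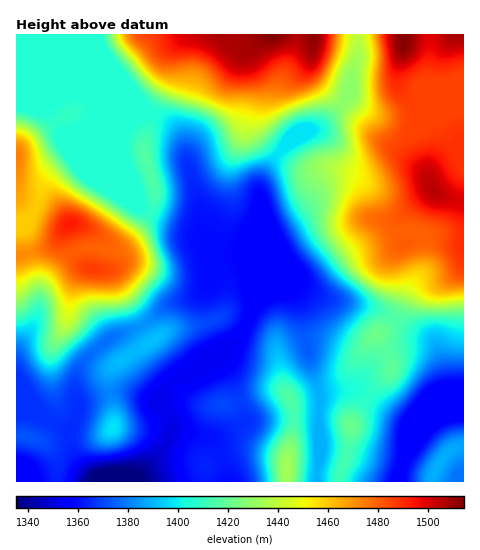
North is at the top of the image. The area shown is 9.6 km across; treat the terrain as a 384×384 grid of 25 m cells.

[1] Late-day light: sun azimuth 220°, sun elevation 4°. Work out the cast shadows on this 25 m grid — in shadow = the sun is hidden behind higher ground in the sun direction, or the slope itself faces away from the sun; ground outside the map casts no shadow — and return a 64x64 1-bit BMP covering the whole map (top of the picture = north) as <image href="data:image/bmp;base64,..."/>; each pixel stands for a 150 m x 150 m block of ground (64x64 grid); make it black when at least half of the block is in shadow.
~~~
<image width="64" height="64" href="data:image/bmp;base64,Qk0+AgAAAAAAAD4AAAAoAAAAQAAAAEAAAAABAAEAAAAAAAACAAATCwAAEwsAAAIAAAAAAAAA////AAAAAAAAAAAAAAAAAAAAAAAAAAAAAAAAAAAAAAAAAAAAAAAAAAAAAAAAAAAAAAAAAAAAAAAAAAAAAAAAAAAAAAAAAAAAAAAAAAAAAAAAAAAAAAAAAAAAAAAAAAAAAAAAAAAAAAAAAAAAAAAAAAAAAAAAAAAAAAAAAAAAAAAAAAAAAAAAAAAAAAAAAAAAAAAAAAAAAAAAAAAAAAAAAAAAAAAAAAAAAAAAAAAAAAAAAAAAAAAAAAAAAAAAAAAAAAAAAAAAAAAAAAAAAAAAAAAAAAAAAAAAAAAAAAAAAAAAAAAAAAAAAAAAAAAAAAAAAAAAAAAAAAAAAA4AAAAAAAAAHgAAAAAAAAA/AAAAAAAAAH8AAAAAAAAA/wAAAAAAAAH/AAAAAAAAB/8AAAAAAAAf/wAAAAAAAH//AAAAAAAA/+AAAAAAAAH/wAAAAAAAAf+AAAAAAAAD/wYAAAAAAAP+BgAAAAAAB/gGAAAAAAAPwAYAAAAAAB8AAAAAAAAAPgAAAAAAAAB8AAAAAAAAAPwAAAAAAAAA/AAAAAAAAAD4AAAAAAAAAPgAAAAAAAAAAAAAAAAAAAAAAAAAAAAAAAAAAAAAAAAAAAAAAAAAAAAAAAAAAAAAAAAAAAAAAAAAAAAAAAAAAAAAAAAAAAAAAAAAAAAAAAAAAAAAAAAAAAAAAAAAAAQAAA=="/>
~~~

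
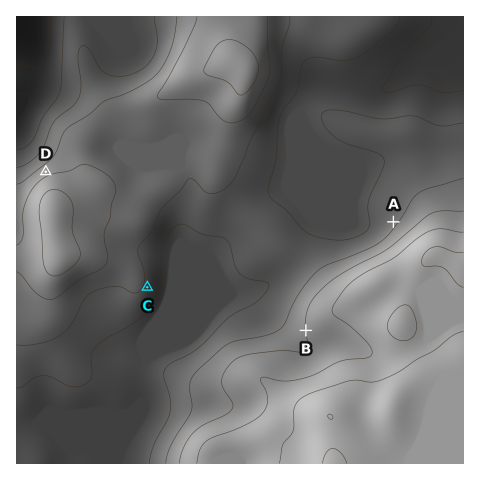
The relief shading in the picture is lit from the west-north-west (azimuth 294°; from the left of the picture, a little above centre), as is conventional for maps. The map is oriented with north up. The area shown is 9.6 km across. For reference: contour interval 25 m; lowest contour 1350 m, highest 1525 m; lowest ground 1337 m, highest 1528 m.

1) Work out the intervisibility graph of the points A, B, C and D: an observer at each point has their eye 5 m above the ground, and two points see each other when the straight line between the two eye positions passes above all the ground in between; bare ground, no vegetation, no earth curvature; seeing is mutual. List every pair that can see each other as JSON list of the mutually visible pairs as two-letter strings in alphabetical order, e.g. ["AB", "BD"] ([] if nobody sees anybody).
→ ["AC", "BC"]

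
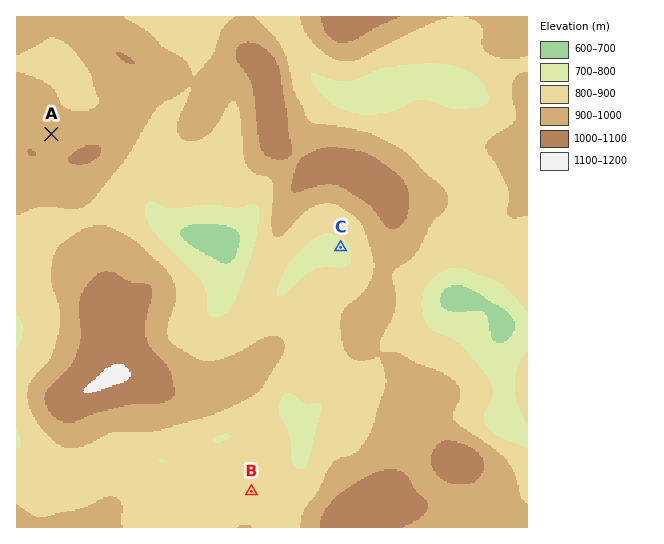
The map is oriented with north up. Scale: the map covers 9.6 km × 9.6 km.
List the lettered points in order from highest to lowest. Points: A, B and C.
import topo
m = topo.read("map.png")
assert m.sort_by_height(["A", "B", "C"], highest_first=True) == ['A', 'B', 'C']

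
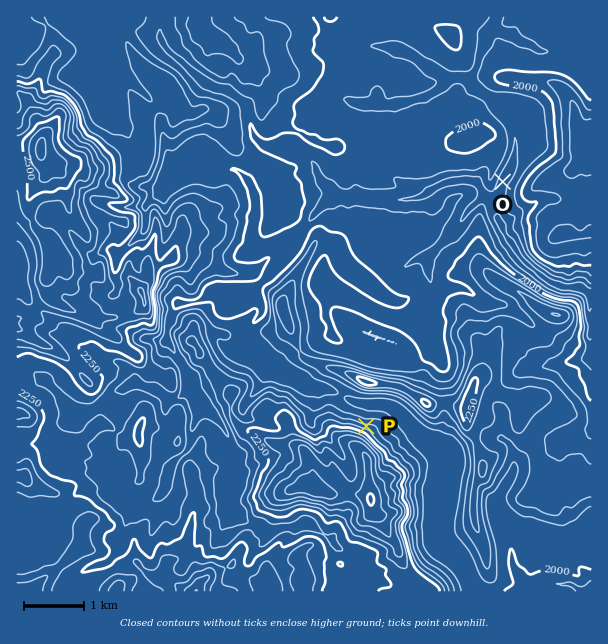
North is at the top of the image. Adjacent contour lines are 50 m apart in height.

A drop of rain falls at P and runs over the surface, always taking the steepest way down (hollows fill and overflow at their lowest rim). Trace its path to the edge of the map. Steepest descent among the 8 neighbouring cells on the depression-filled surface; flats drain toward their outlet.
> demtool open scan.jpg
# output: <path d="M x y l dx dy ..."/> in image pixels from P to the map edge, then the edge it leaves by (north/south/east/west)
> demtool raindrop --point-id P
<path d="M366 426l0-21 2-1 16 0 2 1 3 0 6 3 31 33 2 0 4 5 2 0 4 4 2 0 0 5 1 1 0 5 2 1 0 47-2 1 0 9-1 2 0 24 18 18 6 10 15 15 6 3"/>
exit: south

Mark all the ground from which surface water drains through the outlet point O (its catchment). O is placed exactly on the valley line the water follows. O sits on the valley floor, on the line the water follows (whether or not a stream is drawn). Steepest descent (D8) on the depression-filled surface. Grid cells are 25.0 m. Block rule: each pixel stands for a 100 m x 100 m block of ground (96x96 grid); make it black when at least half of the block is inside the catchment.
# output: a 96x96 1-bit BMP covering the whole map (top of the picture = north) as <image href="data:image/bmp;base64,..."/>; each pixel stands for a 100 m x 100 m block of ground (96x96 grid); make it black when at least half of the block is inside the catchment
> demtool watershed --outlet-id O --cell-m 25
<image width="96" height="96" href="data:image/bmp;base64,Qk2+BAAAAAAAAD4AAAAoAAAAYAAAAGAAAAABAAEAAAAAAIAEAAATCwAAEwsAAAIAAAAAAAAA////AAAAAAAAAAAAAAAAAAAAAAAAAAAAAAAAAAAAAAAAAAAAAAAAAAAAAAAAAAAAAAAAAAAAAAAAAAAAAAAAAAAAAAAAAAAAAAAAAAAAAAAAAAAAAAAAAAAAAAAAAAAAAAAAAAAAAAAAAAAAAAAAAAAAAAAAAAAAAAAAAAAAAAAAAAAAAAAAAAAAAAAAAAAAAAAAAAAAAAAAAAAAAAAAAAAAAAAAAAAAAAAAAAAAAAAAAAAAAAAAAAAAAAAAAAAAAAAAAAAAAAAAAAAAAAAAAAAAAAAAAAAAAAAAAAAAAAAAAAAAAAAAAAAAAAAAAAAAAAAAAAAAAAAAAAAAAAAAAAAAAAAAAAAAAAAAAAAAAAAAAAAAAAAAAAAAAAAAAAAAAAAAAAAAAAAAAAAAAAAAAAAAAAAAAAAAAAAAAAAAAAAAAAAAAAAAAAAAAAAAAAAAAAAAAAAAAAAAAAAAAAAAAAAAAAAAAAAAAAAAAAAAAAAAAAAAAAAAAAAAAAAAAAAAAAAAAAAAAAAAAAAAAAAAAAAAAAAAAAAAAAAAAAAAAAAAAAAAAAAAAAAAAAAAAAAAAAAAAAAAAAAAAAAAAAAAAAAAAAAAAAAAAAAAAAAAAAAAAAAAAAAAAAAAAAAAAAAAAAAAAAAAAAAAAAAAAAAAAAAAAAAAAAAAAAAAAAAAAAAAAAAAAAAAAAAAAAAAAAAAAAAAAAAAAAAAAAAAAAAAAAAAAAAAAAAAAAAAAAAAAAAAAAAAAAAAAAAAAAAAAAAAAAAAAAAAAAAAAAAAAAAAAAAAAAAAAAAAAAAAAAAAAAAAAAAAAAAAAAAAAAAAAAAAAAAAAAAAAAAAAAAAAAAAAAAAAAAAAAAAAAAAAAAAAAAAAAAAAAAAAAAAAAAAAAAAAAAAAAAAAAAAAAAAAAAAAAAAAAAAAAAAAAAAAAAAAAAAAAAAAAAAAAAAAAAAAAAAAAAAAAAAAAAAAAAAAAAAAAAAAAAAAAAAAAAAAAAAAAAAAAAAAAAAAAAAAAAAAAAAAAAAAAAAAAAAAAAAAAAAAAAAAAAAAAAAAAAAAAAAAAAAAAAAAAAAAAAAAAAAAAAAAAAAAAAAPgAAAAAAAAAAAAAA/wAAAAAAAAAAAAAB/8AAAAAAAAAAAAAB//gAAAAAAAAAAAAA//gAAAAAAAAAAAAA//wAAAAAAAAAAPwA//wAAAAAAAAOA/8A//wAAAAAAAB////x//wAAAAAAAH///////8AAAAAAAf///////8AAAAAAA////////8AAAAAAB////////8AAAAAAD////////8AAAAAAH////////8AAAAAAH////////8AAAAAAH////////8AAAAAAH////////8AAAAAAP////////8AAAAAAf////////8AAAAAA/////////8AAAAAB/////////8AAAAAA/////////8AAAAAAf////////8AAAAAAP////////8AAAAAAH////////8AAAAAAAP///////8AAAAAAAA///////8AAAAAAAAf//////8="/>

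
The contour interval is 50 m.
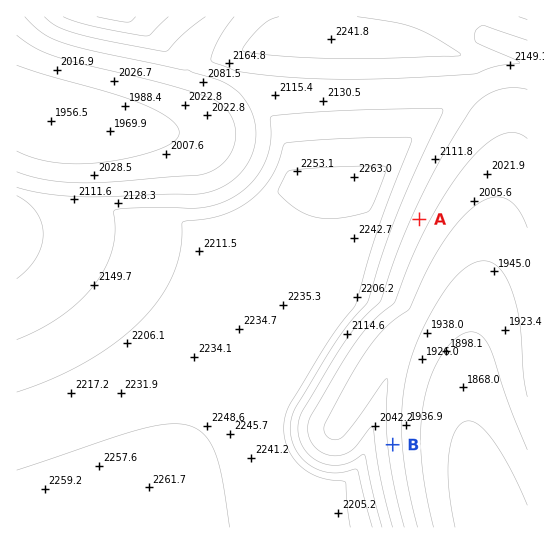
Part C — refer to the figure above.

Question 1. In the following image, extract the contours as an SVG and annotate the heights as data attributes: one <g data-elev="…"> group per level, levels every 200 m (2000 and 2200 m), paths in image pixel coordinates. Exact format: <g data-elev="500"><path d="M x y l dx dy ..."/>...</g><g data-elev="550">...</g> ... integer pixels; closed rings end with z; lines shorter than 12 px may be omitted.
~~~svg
<g data-elev="2000"><path d="M404 527l-10-41-6-36-2-31 1-40-4 3-26 38-15 17-7 3-6-2-5-7 1-7 38-69 21-26 25-20 16-34 12-23 14-21 15-17 19-14 9-3 8 0 8 4 7 6 10 21"/><path d="M17 65l29 10 68 19 30 11 27 14 6 7 2 7-4 8-16 8-25 8-32 5-25 2-23-2-20-4-17-7"/></g><g data-elev="2200"><path d="M350 527l-5-45-26-5-10-5-10-7-8-10-5-10-2-12 0-12 6-16 30-51 16-24 20-25 22-76 33-86 1-4-2-1-73 1-52 5-7 19-7 14-9 12-12 11-13 9-16 6-38 7-3 29-8 26-15 25-22 24-24 20-29 18-32 16-33 12"/><path d="M63 17l30 9 53 10 4-1 18-18"/><path d="M279 17l-10 3-10 8-14 17-2 4 0 2 36 5 54 2 53 0 74-3-1-2-20-13-24-12-20-6-38-5"/></g>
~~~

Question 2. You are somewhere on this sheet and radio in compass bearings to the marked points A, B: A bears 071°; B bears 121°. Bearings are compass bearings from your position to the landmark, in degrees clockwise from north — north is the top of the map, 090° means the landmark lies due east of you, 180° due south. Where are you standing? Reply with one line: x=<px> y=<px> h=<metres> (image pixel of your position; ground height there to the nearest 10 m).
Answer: x=164 y=307 h=2210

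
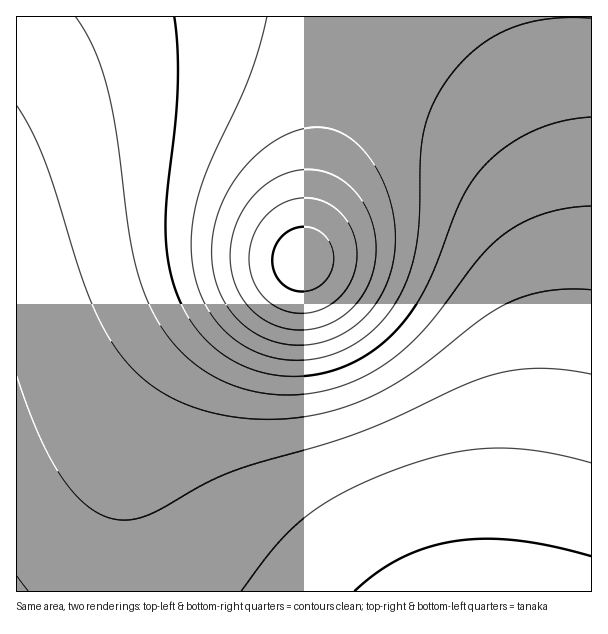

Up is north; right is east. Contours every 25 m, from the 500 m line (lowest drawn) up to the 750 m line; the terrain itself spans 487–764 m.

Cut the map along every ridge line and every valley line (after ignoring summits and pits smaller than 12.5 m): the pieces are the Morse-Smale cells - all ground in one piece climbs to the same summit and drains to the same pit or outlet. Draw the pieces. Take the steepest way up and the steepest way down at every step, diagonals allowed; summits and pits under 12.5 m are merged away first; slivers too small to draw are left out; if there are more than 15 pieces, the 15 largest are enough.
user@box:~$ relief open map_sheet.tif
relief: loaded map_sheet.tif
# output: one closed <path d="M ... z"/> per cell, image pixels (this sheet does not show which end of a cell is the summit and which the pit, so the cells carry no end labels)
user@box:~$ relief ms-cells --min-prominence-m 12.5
<path d="M591 16l-223 1-2 12-16 34-18 57-14 63-16 78-57 41-33 28-43 44-17 24-13 27-9 30-4 31 0 51 3 55 463-1z"/><path d="M368 16l-352 1 1 575 111-1-2-105 4-31 9-30 18-35 18-24 47-46 80-59 16-78 14-63 18-57 16-34z"/>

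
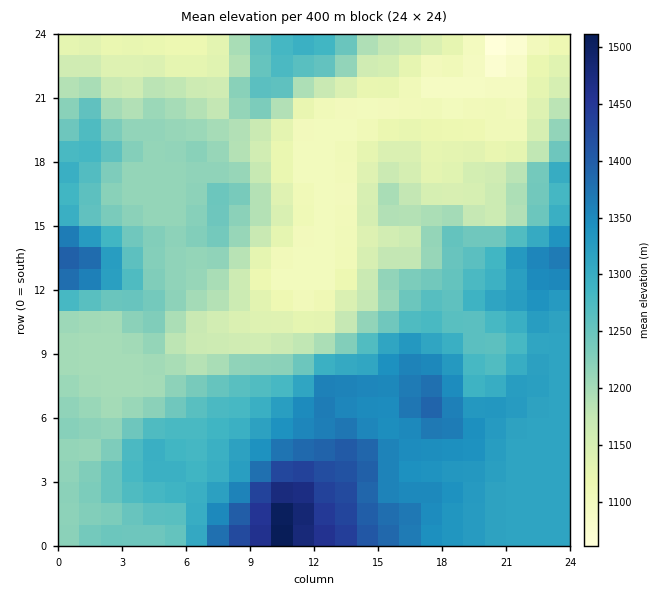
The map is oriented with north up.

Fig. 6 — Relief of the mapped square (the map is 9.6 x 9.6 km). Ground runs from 1050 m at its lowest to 1520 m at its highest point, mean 1240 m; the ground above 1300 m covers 26.2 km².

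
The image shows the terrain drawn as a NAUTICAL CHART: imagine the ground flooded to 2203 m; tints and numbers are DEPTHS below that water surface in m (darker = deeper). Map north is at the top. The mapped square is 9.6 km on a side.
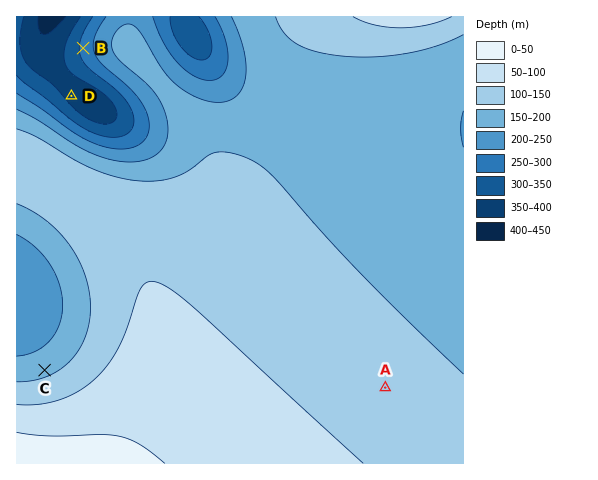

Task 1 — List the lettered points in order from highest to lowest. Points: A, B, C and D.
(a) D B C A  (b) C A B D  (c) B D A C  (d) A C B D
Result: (d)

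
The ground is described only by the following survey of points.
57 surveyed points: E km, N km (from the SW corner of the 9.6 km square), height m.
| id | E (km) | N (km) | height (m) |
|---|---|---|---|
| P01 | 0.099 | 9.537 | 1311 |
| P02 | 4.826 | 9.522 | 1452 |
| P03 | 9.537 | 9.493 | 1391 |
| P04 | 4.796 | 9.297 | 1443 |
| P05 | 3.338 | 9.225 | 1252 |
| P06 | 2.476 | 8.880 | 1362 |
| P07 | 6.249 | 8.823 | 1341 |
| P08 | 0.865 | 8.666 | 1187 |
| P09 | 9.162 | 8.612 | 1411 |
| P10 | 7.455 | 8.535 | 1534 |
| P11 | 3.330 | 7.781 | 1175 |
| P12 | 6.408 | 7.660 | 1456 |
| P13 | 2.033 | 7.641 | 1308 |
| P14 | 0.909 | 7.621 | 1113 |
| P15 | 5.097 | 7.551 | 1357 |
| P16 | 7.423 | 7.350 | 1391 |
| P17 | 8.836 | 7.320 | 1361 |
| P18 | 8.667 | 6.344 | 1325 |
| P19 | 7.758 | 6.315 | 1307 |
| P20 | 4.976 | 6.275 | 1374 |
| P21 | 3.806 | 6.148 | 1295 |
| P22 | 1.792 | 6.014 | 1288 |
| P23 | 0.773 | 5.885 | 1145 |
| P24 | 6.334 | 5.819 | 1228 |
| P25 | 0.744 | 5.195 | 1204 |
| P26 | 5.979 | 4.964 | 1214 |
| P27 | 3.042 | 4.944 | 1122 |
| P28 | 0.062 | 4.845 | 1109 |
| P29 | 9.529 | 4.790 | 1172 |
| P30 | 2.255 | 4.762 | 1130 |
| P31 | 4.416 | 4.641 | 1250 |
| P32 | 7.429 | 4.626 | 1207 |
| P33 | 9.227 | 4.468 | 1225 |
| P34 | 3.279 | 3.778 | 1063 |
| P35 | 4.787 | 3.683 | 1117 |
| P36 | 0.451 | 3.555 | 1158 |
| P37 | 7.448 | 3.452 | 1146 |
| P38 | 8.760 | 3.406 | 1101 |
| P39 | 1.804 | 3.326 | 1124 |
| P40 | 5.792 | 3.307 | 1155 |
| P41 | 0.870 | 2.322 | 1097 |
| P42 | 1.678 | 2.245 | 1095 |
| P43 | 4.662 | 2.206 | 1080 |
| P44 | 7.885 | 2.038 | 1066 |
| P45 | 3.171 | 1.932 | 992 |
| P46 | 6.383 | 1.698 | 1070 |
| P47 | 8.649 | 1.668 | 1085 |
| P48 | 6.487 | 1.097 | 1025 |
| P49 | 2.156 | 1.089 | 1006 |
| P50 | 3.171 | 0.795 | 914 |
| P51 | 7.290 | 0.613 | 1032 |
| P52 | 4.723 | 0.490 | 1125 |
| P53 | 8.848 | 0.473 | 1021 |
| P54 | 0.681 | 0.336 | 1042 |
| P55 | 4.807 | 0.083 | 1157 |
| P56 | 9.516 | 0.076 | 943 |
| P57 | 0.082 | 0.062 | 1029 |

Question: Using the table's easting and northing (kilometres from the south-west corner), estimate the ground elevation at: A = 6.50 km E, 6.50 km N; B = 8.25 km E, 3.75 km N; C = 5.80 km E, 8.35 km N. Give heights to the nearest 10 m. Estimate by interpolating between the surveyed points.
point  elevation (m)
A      1250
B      1080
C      1280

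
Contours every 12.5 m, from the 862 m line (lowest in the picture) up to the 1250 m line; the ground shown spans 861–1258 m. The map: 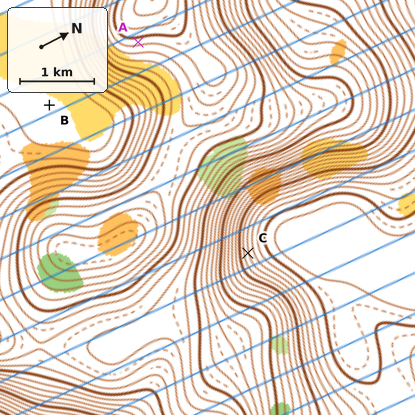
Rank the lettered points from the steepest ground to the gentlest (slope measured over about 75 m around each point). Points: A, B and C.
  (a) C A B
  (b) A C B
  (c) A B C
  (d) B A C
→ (a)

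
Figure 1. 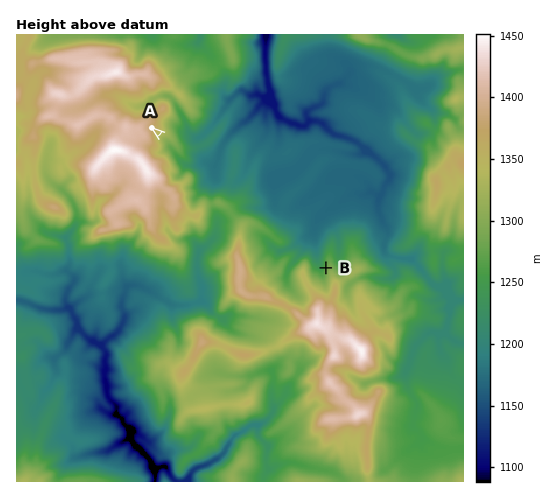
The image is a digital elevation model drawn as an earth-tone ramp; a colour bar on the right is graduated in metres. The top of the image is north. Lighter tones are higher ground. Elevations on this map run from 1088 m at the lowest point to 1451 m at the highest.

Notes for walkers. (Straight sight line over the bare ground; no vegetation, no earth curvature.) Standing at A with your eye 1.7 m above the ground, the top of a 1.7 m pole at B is visible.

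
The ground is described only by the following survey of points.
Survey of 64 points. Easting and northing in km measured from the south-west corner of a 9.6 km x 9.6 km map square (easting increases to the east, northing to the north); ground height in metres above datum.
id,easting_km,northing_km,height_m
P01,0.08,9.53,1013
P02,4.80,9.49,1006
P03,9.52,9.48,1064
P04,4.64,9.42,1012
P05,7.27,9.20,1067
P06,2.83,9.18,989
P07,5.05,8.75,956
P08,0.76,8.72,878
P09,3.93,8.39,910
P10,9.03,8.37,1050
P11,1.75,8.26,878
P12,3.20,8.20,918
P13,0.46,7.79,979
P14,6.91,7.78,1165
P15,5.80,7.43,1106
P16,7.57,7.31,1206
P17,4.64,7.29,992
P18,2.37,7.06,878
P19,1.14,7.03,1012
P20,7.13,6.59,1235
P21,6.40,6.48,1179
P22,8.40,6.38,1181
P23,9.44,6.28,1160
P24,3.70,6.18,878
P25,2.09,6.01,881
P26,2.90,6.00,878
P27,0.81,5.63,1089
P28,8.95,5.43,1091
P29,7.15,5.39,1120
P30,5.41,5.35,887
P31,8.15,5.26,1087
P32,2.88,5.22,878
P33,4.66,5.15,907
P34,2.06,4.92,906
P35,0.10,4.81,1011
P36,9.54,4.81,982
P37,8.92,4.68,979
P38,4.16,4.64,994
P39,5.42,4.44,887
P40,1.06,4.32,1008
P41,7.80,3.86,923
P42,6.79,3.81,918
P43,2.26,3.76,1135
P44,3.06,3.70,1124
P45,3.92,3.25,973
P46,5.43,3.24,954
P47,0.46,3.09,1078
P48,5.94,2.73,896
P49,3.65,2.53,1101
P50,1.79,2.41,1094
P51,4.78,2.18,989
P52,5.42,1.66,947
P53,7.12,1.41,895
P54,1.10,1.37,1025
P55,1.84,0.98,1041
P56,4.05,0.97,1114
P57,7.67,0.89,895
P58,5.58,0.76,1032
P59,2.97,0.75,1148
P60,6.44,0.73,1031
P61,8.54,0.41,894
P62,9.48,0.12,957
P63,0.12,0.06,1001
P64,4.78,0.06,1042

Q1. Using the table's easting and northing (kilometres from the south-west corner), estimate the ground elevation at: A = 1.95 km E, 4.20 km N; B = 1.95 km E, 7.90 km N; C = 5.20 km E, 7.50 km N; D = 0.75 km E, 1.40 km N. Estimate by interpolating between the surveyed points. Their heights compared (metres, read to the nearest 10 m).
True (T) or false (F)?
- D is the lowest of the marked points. F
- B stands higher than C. F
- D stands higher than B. T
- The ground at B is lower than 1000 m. T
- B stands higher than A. F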